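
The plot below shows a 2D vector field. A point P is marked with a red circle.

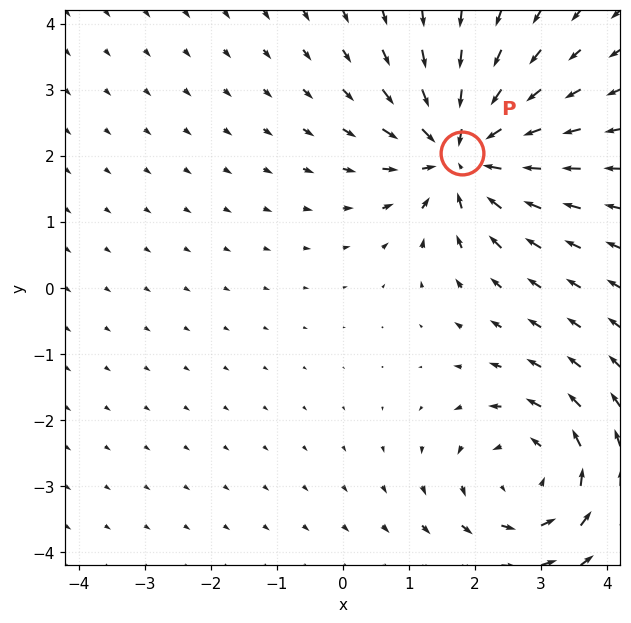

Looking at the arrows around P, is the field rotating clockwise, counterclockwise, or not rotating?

Near P at (1.8, 2.0) the arrows show no circulation. The curl there is ≈0.

not rotating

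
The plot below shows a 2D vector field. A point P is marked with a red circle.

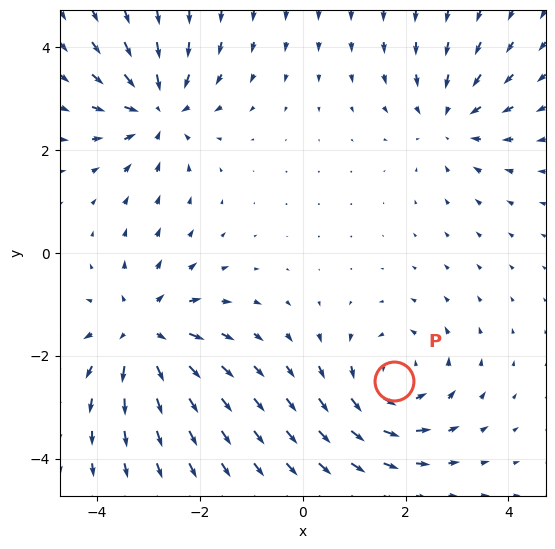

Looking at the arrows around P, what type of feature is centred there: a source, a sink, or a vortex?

At P (1.8, -2.5) the arrows circulate counterclockwise. Divergence ≈0, curl about +4 — near-zero divergence with nonzero curl is a vortex.

vortex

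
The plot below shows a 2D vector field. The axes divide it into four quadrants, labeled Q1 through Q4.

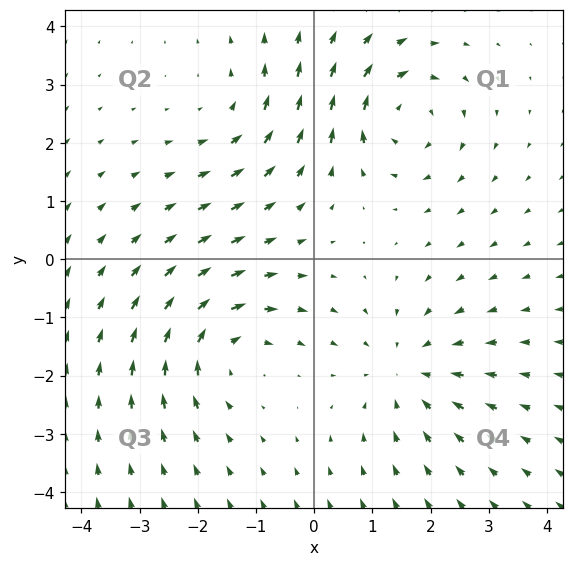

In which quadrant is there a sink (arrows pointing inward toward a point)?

The sink sits at approximately (1.6, -1.9), which lies in quadrant Q4. The divergence there is about -4, negative as expected for a sink.

Q4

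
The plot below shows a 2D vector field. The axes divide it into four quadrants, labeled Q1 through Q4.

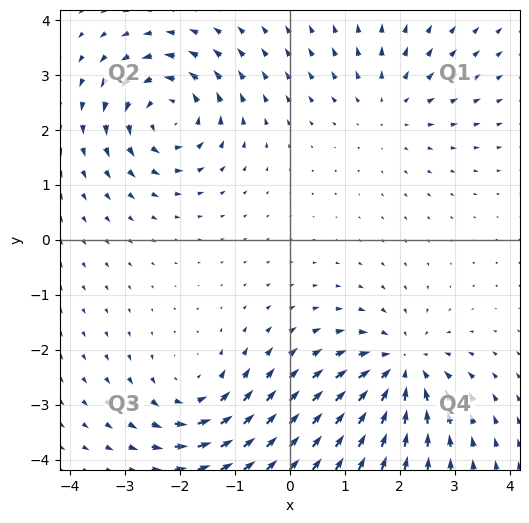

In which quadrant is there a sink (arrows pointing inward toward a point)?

Q4

The sink sits at approximately (2.0, -2.4), which lies in quadrant Q4. The divergence there is about -5, negative as expected for a sink.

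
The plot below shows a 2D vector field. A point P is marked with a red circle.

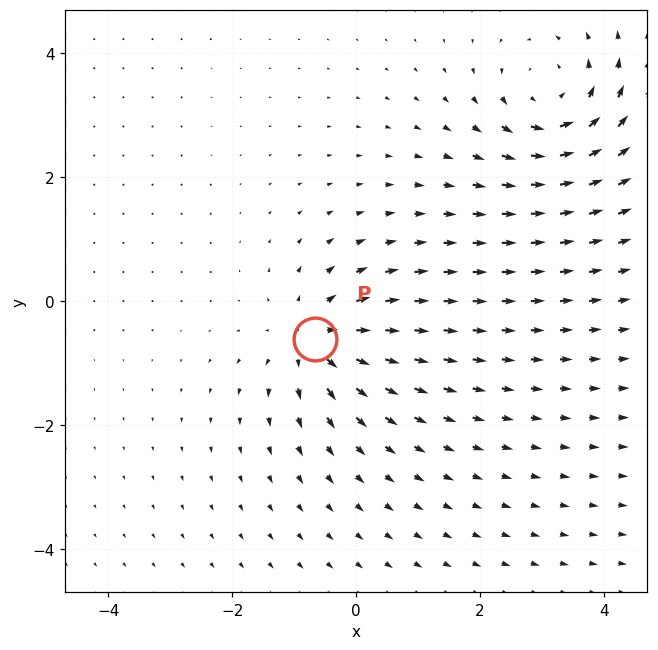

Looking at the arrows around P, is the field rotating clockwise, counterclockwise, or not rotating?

not rotating

Near P at (-0.7, -0.6) the arrows show no circulation. The curl there is ≈0.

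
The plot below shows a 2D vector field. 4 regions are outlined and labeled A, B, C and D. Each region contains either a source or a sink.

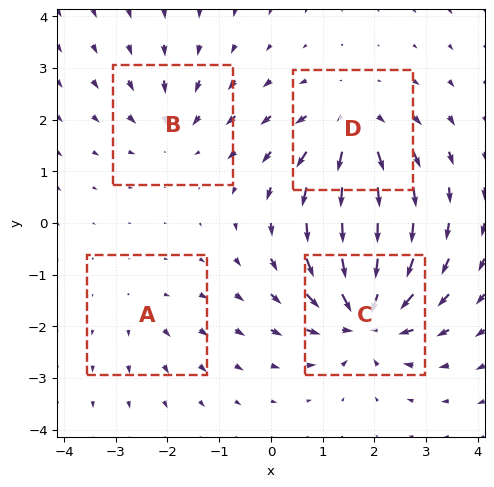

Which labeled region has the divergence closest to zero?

A

Divergence at each region's feature centre — A: about +2, B: about -4, C: about -8, D: about +6. Region A is closest to zero.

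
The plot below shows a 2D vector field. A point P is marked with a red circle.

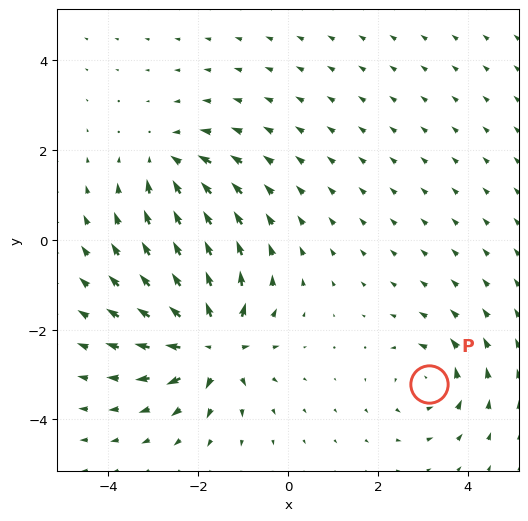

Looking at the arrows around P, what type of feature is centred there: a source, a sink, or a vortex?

At P (3.1, -3.2) the arrows circulate counterclockwise. Divergence ≈0, curl about +4 — near-zero divergence with nonzero curl is a vortex.

vortex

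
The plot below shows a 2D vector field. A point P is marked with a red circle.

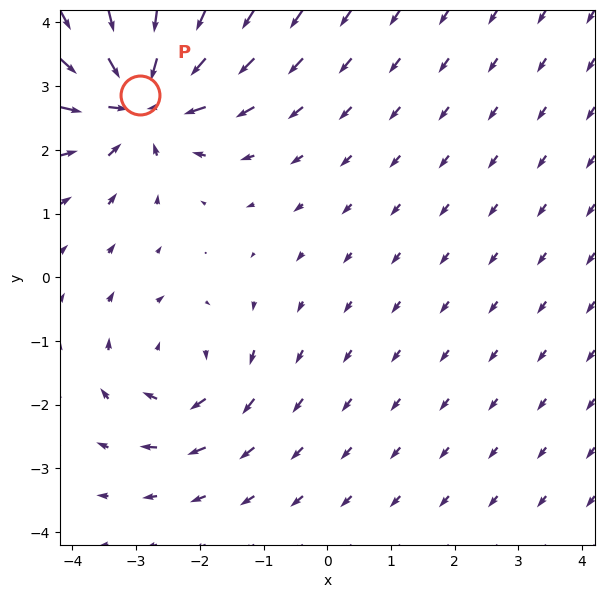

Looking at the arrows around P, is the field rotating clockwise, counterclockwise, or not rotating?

not rotating

Near P at (-2.9, 2.9) the arrows show no circulation. The curl there is ≈0.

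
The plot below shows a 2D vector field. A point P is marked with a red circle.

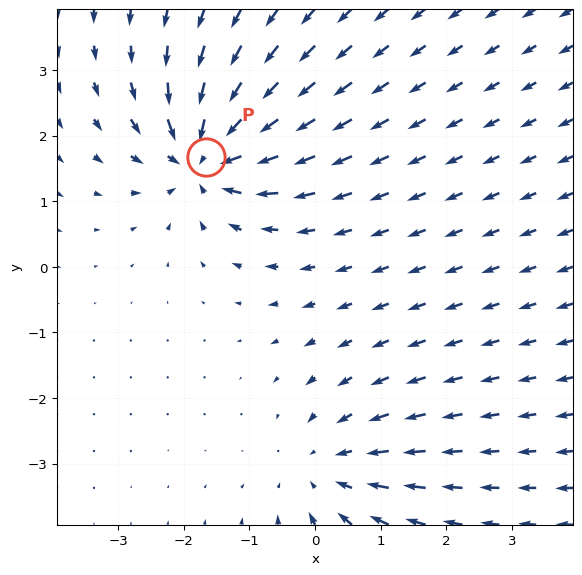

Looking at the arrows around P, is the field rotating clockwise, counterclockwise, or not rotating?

Near P at (-1.7, 1.7) the arrows show no circulation. The curl there is ≈0.

not rotating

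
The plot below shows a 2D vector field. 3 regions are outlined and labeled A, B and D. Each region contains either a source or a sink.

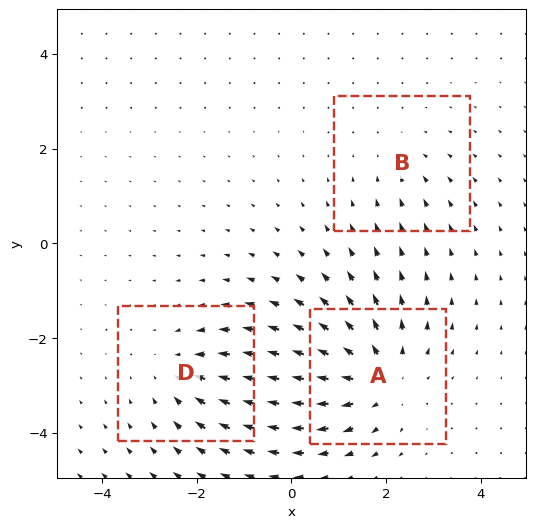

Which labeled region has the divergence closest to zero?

Divergence at each region's feature centre — A: about +4, B: about -2, D: about -3. Region B is closest to zero.

B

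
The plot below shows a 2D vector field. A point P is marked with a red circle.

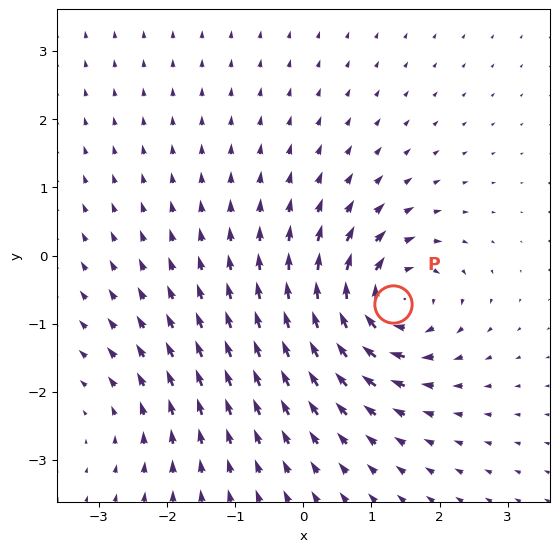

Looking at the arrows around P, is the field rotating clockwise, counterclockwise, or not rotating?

Near P at (1.3, -0.7) the arrows circulate clockwise. The curl (z-component) there is about -7; negative curl means clockwise rotation.

clockwise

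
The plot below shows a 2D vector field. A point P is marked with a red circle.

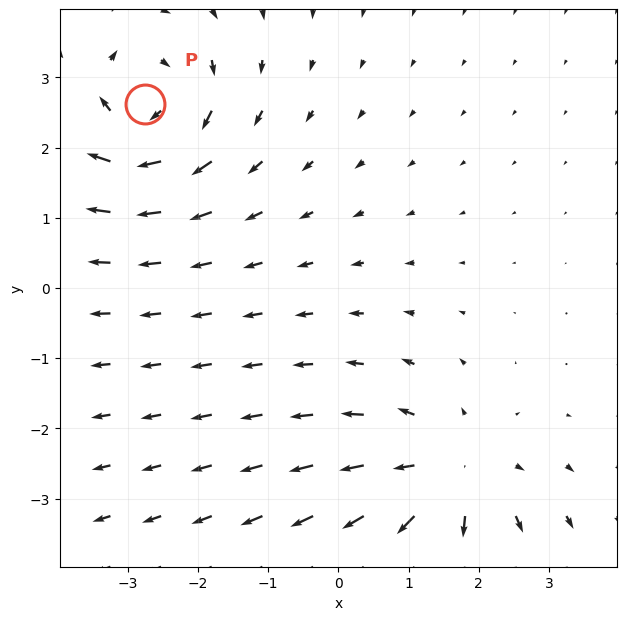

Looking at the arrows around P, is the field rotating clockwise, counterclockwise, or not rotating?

clockwise

Near P at (-2.8, 2.6) the arrows circulate clockwise. The curl (z-component) there is about -5; negative curl means clockwise rotation.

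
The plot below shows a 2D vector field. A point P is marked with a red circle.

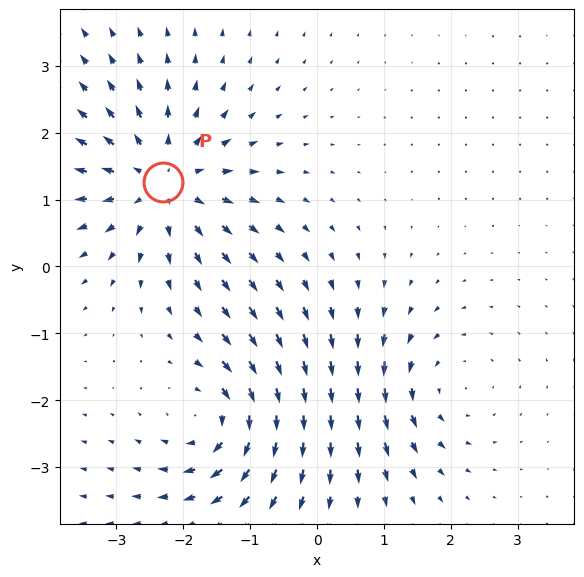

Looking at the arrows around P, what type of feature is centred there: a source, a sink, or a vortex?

source

At P (-2.3, 1.3) the arrows spread outward. Divergence about +5, curl ≈0 — positive divergence with near-zero curl is a source.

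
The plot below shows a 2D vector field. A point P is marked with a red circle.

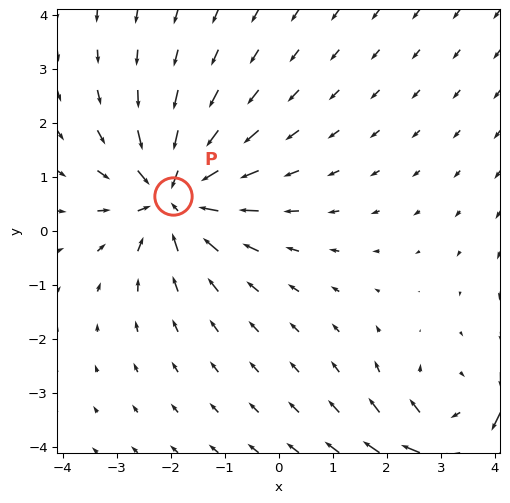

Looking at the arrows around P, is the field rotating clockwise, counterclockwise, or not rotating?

not rotating

Near P at (-2.0, 0.7) the arrows show no circulation. The curl there is ≈0.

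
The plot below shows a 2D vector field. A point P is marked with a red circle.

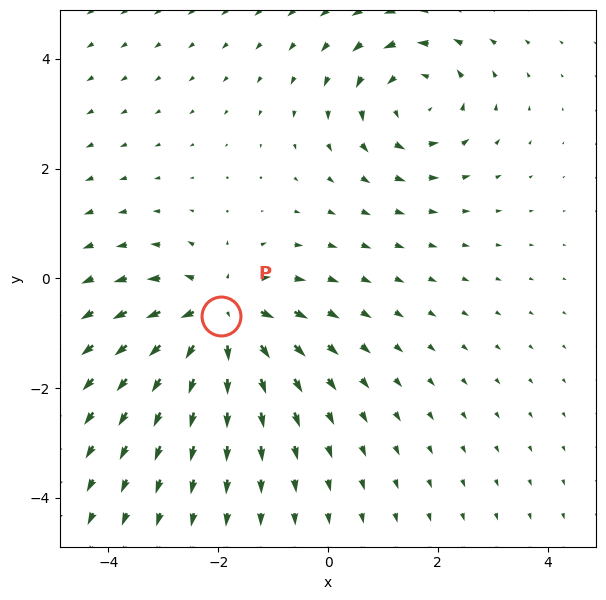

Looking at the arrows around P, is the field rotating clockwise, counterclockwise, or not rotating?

Near P at (-2.0, -0.7) the arrows show no circulation. The curl there is ≈0.

not rotating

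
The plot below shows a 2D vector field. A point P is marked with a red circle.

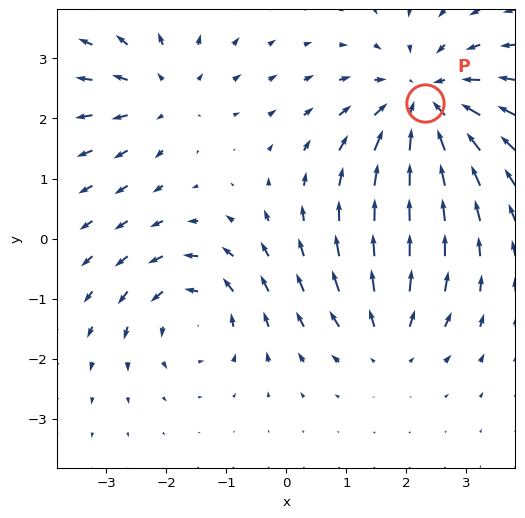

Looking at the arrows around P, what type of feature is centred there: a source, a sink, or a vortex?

At P (2.3, 2.2) the arrows converge inward. Divergence about -4, curl ≈0 — negative divergence with near-zero curl is a sink.

sink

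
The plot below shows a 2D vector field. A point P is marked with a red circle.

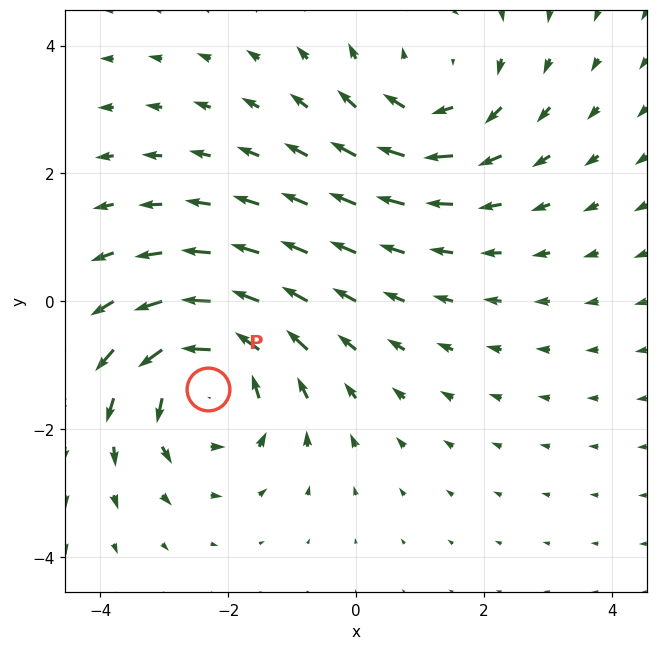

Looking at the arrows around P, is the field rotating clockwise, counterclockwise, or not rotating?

Near P at (-2.3, -1.4) the arrows circulate counterclockwise. The curl (z-component) there is about +5; positive curl means counterclockwise rotation.

counterclockwise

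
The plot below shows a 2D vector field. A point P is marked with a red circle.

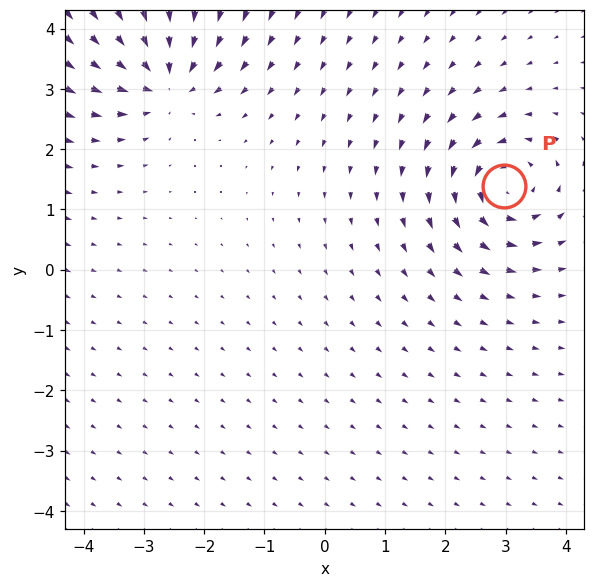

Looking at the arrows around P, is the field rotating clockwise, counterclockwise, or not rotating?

counterclockwise

Near P at (3.0, 1.4) the arrows circulate counterclockwise. The curl (z-component) there is about +6; positive curl means counterclockwise rotation.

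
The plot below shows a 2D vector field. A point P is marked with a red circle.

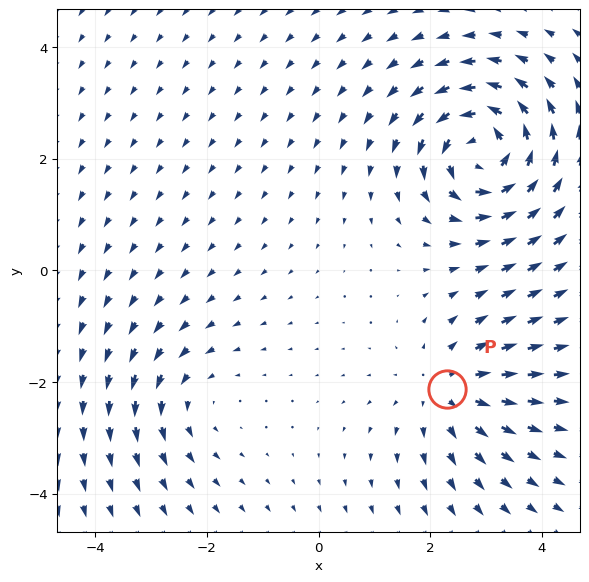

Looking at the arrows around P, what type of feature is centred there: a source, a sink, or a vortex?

source

At P (2.3, -2.1) the arrows spread outward. Divergence about +3, curl ≈0 — positive divergence with near-zero curl is a source.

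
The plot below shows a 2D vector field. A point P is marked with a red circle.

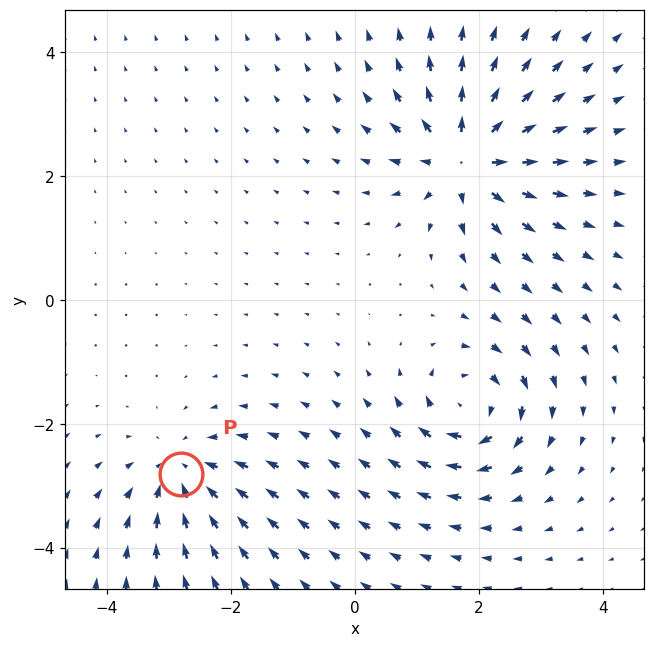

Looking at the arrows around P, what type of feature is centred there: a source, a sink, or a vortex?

At P (-2.8, -2.8) the arrows converge inward. Divergence about -4, curl ≈0 — negative divergence with near-zero curl is a sink.

sink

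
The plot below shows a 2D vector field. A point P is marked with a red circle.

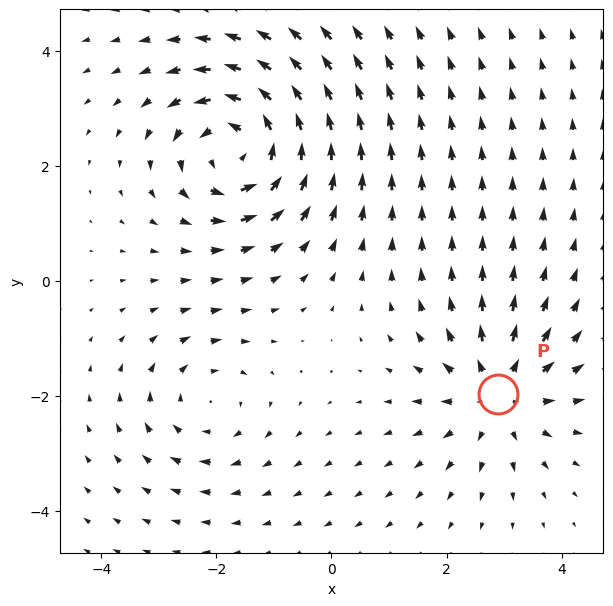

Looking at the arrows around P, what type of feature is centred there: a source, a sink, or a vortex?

At P (2.9, -2.0) the arrows spread outward. Divergence about +4, curl ≈0 — positive divergence with near-zero curl is a source.

source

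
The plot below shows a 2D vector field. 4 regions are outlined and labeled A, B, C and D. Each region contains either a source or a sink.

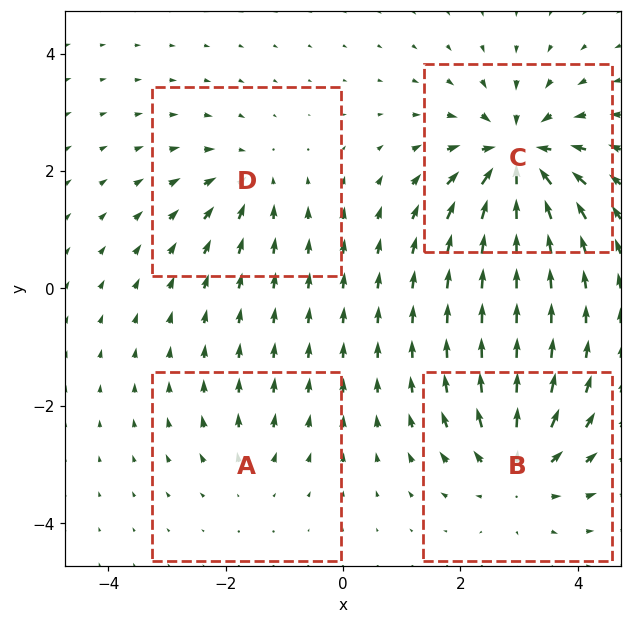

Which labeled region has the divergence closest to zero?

A

Divergence at each region's feature centre — A: about +3, B: about +5, C: about -8, D: about -4. Region A is closest to zero.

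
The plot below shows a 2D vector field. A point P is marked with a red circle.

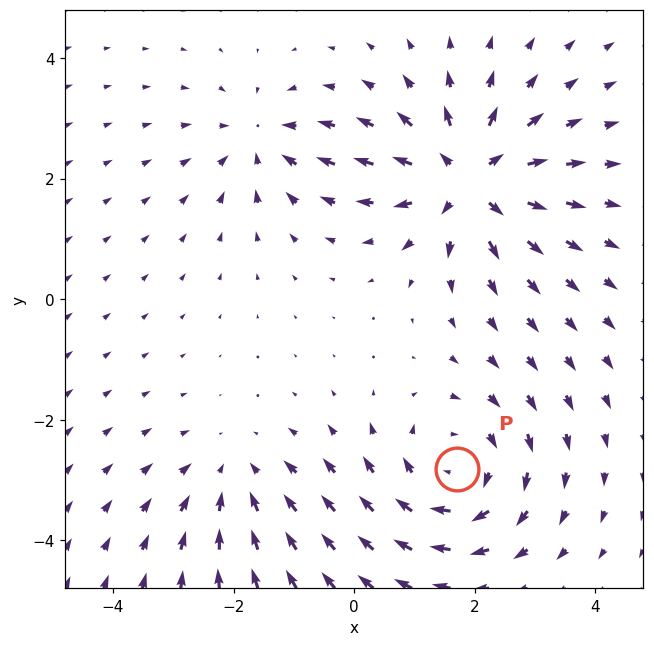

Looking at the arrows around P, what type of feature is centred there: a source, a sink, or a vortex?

At P (1.7, -2.8) the arrows circulate clockwise. Divergence ≈0, curl about -4 — near-zero divergence with nonzero curl is a vortex.

vortex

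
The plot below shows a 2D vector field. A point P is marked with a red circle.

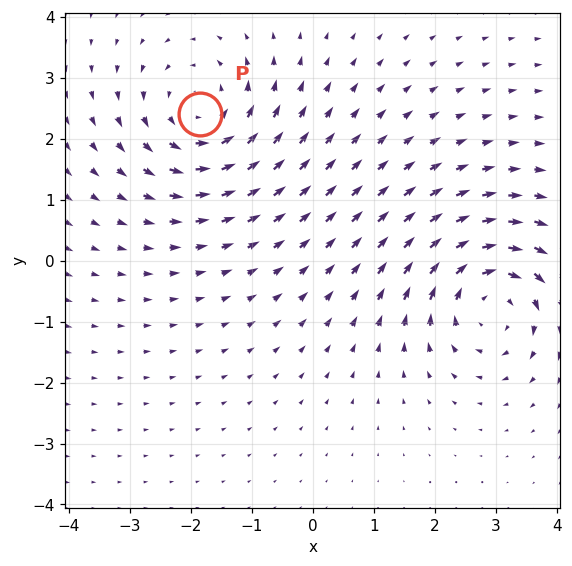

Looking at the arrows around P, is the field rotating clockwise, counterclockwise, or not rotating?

Near P at (-1.9, 2.4) the arrows circulate counterclockwise. The curl (z-component) there is about +4; positive curl means counterclockwise rotation.

counterclockwise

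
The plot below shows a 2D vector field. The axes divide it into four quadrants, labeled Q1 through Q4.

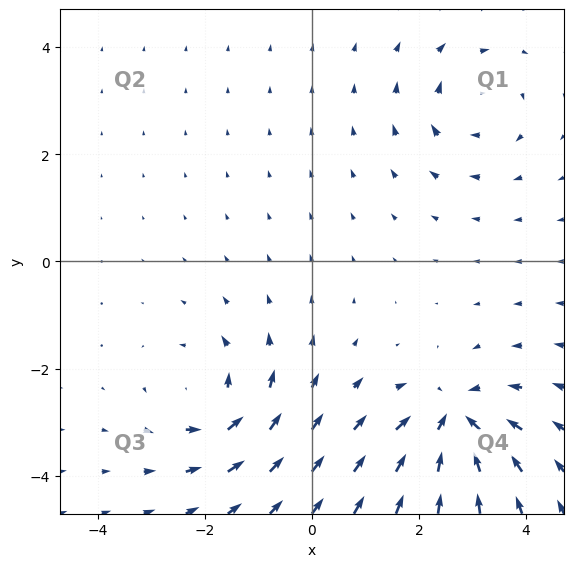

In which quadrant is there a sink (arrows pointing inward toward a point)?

The sink sits at approximately (2.6, -3.0), which lies in quadrant Q4. The divergence there is about -7, negative as expected for a sink.

Q4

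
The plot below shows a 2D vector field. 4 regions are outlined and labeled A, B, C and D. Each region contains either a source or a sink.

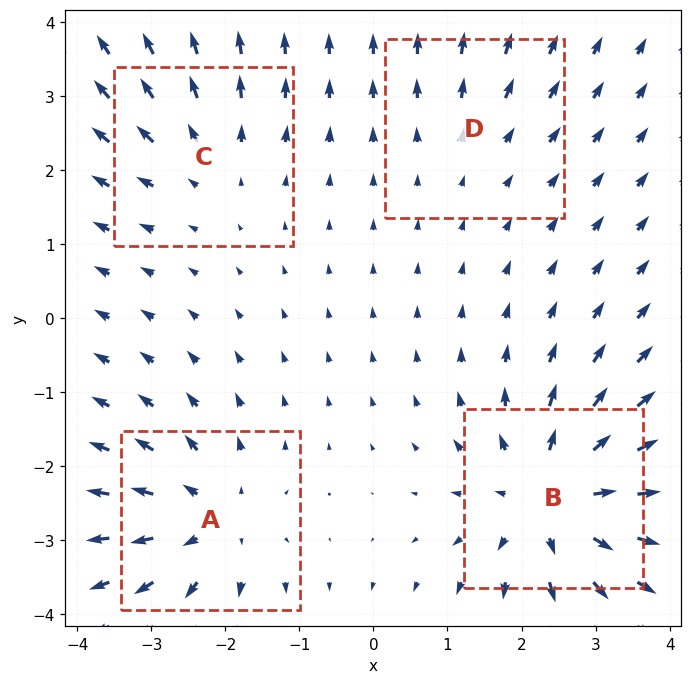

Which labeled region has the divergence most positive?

B

Divergence at each region's feature centre — A: about +5, B: about +7, C: about +4, D: about +2. Region B is most positive.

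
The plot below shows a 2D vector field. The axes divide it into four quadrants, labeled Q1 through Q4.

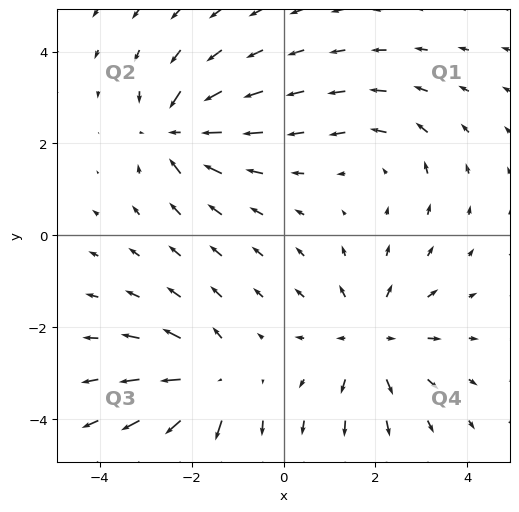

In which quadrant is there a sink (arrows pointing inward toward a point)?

The sink sits at approximately (-2.3, 2.3), which lies in quadrant Q2. The divergence there is about -6, negative as expected for a sink.

Q2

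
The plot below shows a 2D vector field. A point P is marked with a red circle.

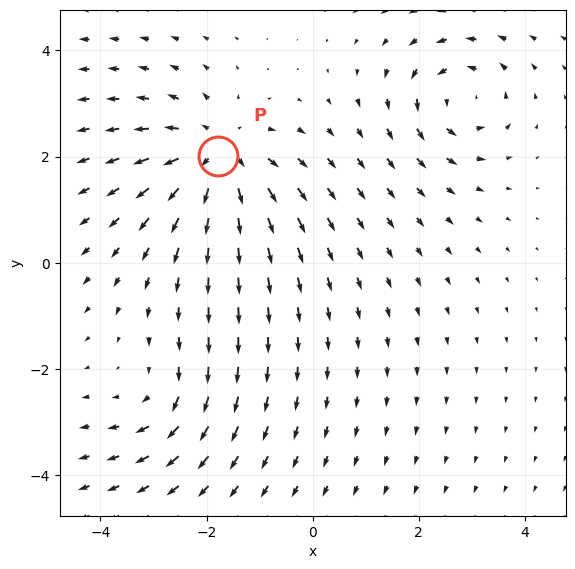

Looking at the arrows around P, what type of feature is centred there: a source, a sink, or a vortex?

source

At P (-1.8, 2.0) the arrows spread outward. Divergence about +5, curl ≈0 — positive divergence with near-zero curl is a source.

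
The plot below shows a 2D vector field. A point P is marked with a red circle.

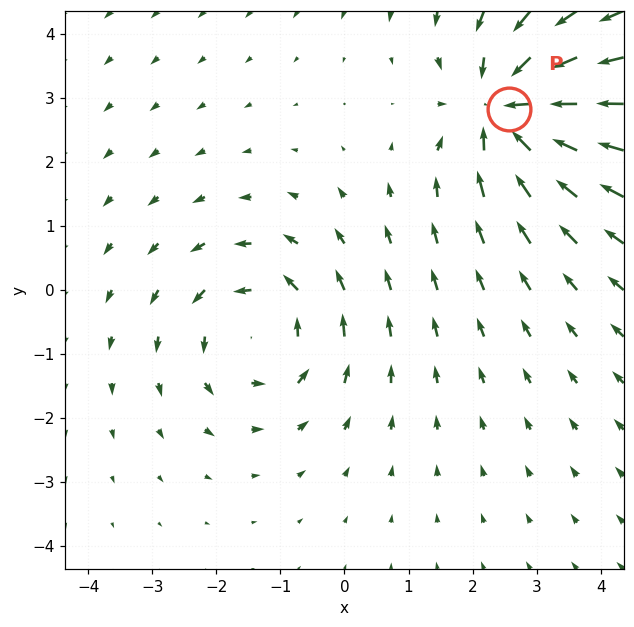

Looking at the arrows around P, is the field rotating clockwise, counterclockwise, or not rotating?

not rotating

Near P at (2.6, 2.8) the arrows show no circulation. The curl there is ≈0.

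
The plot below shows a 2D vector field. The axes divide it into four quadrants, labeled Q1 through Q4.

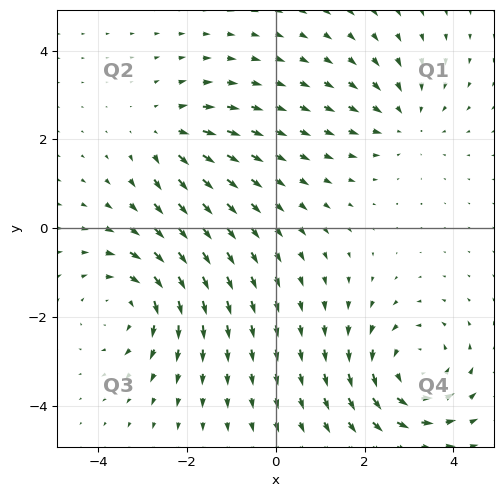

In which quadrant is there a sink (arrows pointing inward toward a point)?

The sink sits at approximately (2.9, 2.4), which lies in quadrant Q1. The divergence there is about -3, negative as expected for a sink.

Q1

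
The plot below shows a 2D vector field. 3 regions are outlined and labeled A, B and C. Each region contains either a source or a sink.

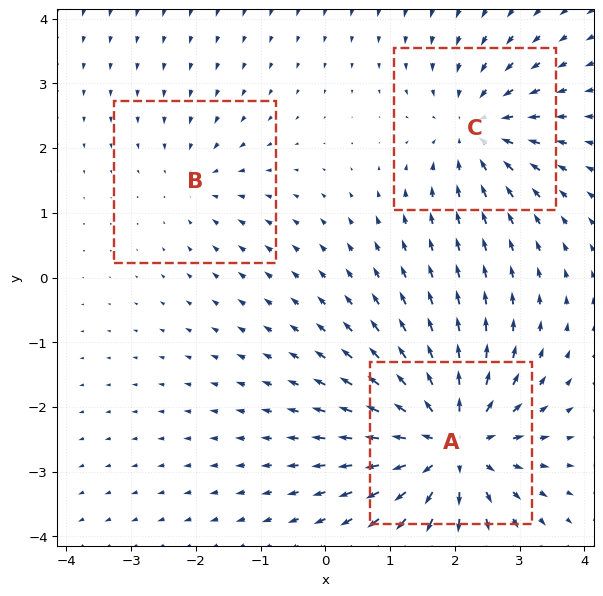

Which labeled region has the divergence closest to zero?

Divergence at each region's feature centre — A: about +6, B: about -2, C: about -4. Region B is closest to zero.

B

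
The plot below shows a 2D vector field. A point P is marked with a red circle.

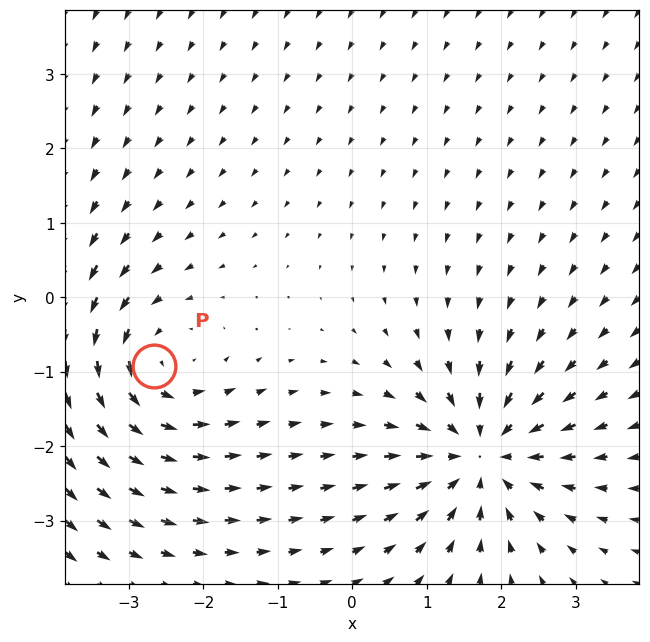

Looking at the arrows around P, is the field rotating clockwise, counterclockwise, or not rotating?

Near P at (-2.7, -0.9) the arrows circulate counterclockwise. The curl (z-component) there is about +4; positive curl means counterclockwise rotation.

counterclockwise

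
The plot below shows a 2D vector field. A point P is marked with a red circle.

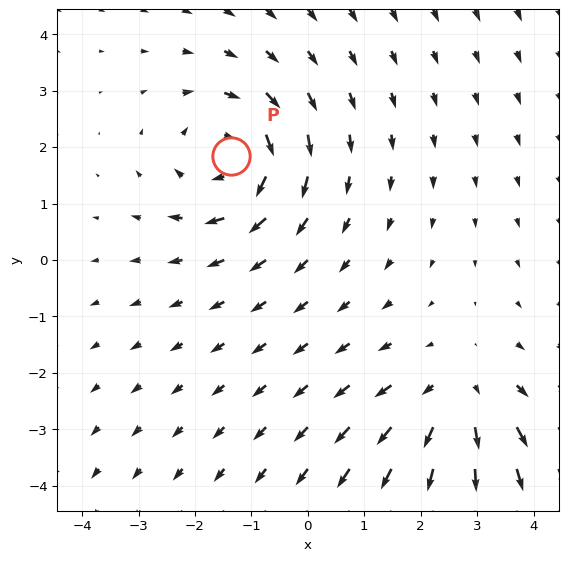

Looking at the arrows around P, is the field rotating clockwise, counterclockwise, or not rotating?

Near P at (-1.4, 1.8) the arrows circulate clockwise. The curl (z-component) there is about -4; negative curl means clockwise rotation.

clockwise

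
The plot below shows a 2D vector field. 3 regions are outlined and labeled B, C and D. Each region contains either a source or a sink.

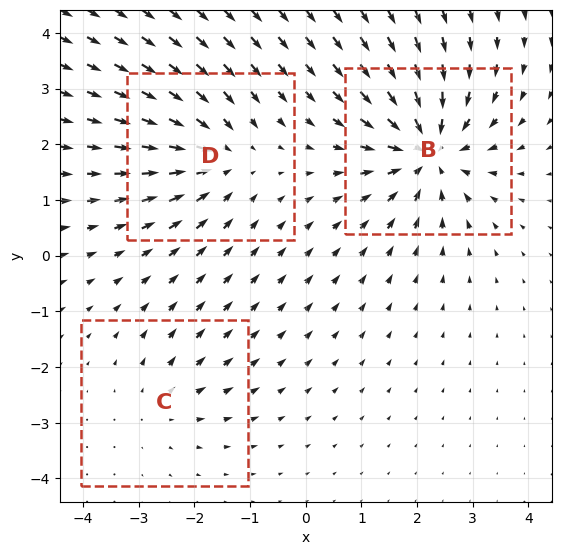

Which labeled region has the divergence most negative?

Divergence at each region's feature centre — B: about -6, C: about +2, D: about -4. Region B is most negative.

B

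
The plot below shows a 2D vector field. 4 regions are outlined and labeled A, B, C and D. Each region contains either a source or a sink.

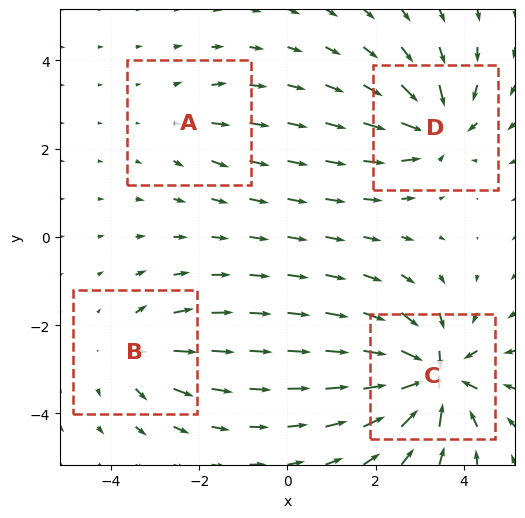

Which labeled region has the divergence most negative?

C

Divergence at each region's feature centre — A: about +2, B: about +4, C: about -8, D: about -5. Region C is most negative.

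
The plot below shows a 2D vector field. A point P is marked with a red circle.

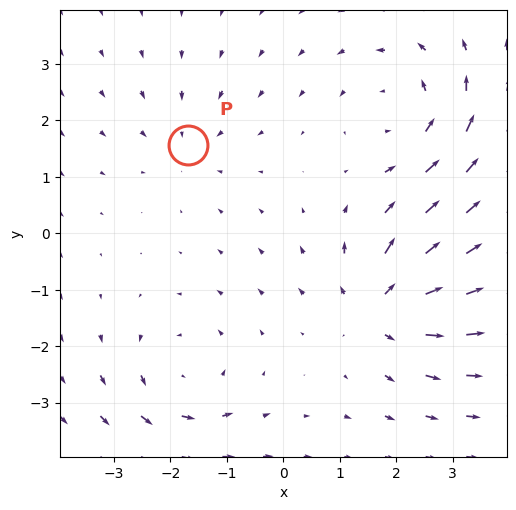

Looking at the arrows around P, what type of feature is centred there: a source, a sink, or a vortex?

At P (-1.7, 1.6) the arrows converge inward. Divergence about -2, curl ≈0 — negative divergence with near-zero curl is a sink.

sink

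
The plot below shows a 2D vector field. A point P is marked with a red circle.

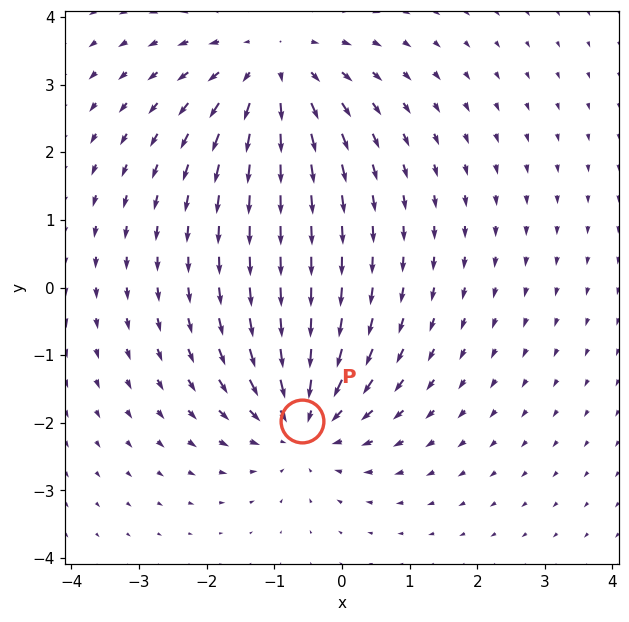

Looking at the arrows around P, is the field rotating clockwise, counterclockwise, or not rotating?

Near P at (-0.6, -2.0) the arrows show no circulation. The curl there is ≈0.

not rotating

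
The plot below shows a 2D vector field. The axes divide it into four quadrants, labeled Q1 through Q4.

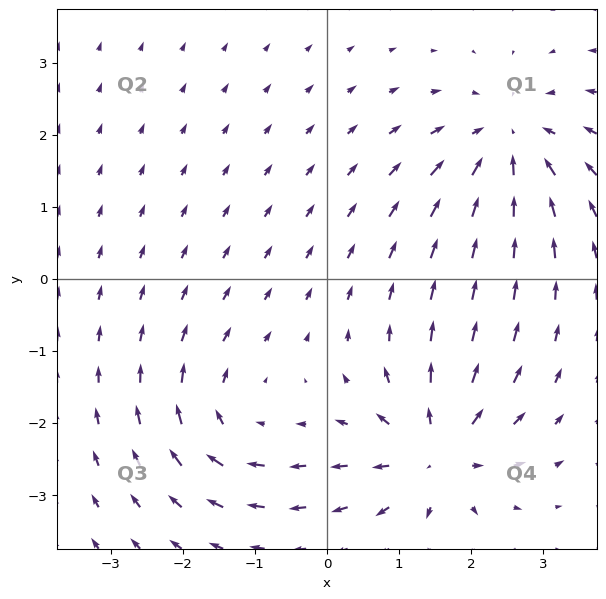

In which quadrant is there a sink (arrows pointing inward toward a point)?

The sink sits at approximately (2.5, 1.9), which lies in quadrant Q1. The divergence there is about -4, negative as expected for a sink.

Q1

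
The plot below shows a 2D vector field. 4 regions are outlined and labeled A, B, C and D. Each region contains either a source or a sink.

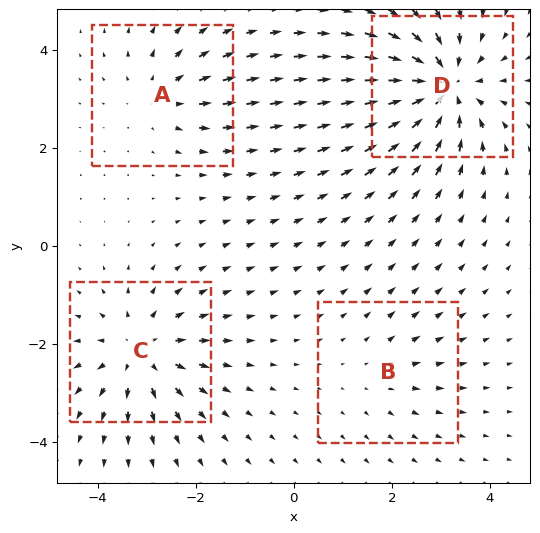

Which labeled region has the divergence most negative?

Divergence at each region's feature centre — A: about +4, B: about +2, C: about +5, D: about -7. Region D is most negative.

D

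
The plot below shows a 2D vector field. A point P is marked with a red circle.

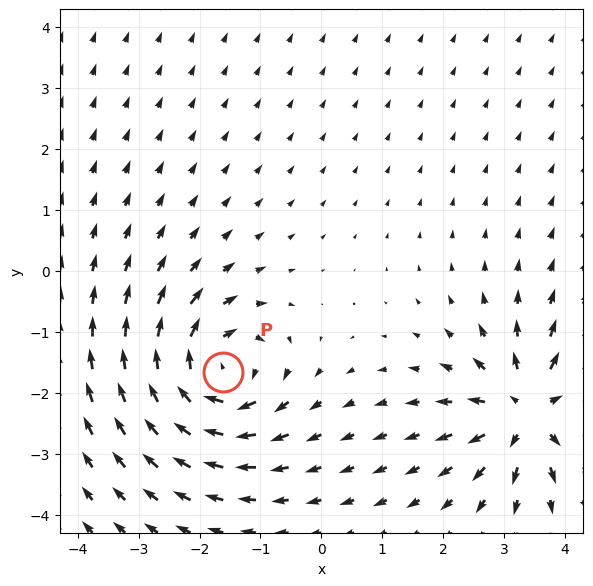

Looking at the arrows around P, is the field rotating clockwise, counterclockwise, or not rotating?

Near P at (-1.6, -1.7) the arrows circulate clockwise. The curl (z-component) there is about -5; negative curl means clockwise rotation.

clockwise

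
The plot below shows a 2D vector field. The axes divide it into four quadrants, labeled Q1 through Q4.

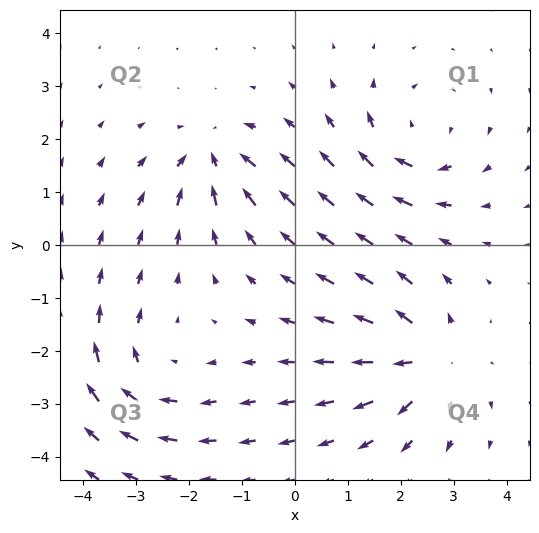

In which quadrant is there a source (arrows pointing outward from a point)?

Q4

The source sits at approximately (2.5, -2.1), which lies in quadrant Q4. The divergence there is about +6, positive as expected for a source.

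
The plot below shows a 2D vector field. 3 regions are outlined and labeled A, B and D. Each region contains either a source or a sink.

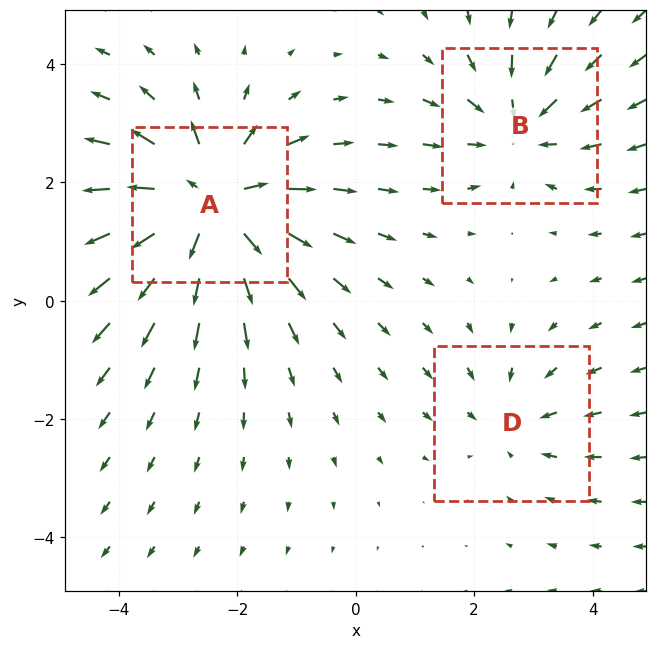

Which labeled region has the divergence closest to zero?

D

Divergence at each region's feature centre — A: about +5, B: about -3, D: about -2. Region D is closest to zero.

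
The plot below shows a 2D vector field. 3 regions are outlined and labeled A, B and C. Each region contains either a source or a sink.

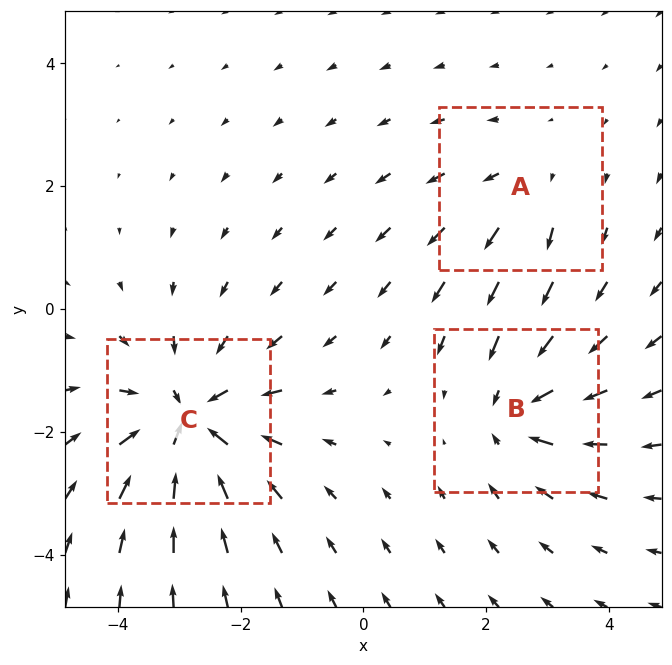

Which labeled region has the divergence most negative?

C

Divergence at each region's feature centre — A: about +2, B: about -3, C: about -5. Region C is most negative.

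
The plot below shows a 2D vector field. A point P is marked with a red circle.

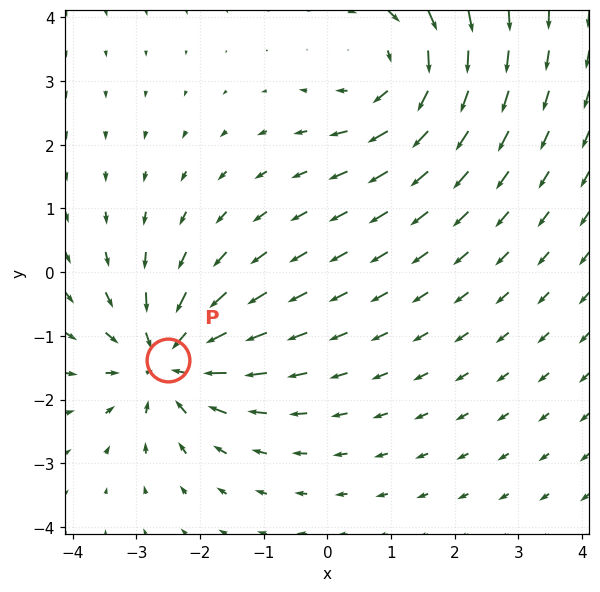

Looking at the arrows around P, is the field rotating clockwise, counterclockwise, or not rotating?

Near P at (-2.5, -1.4) the arrows show no circulation. The curl there is ≈0.

not rotating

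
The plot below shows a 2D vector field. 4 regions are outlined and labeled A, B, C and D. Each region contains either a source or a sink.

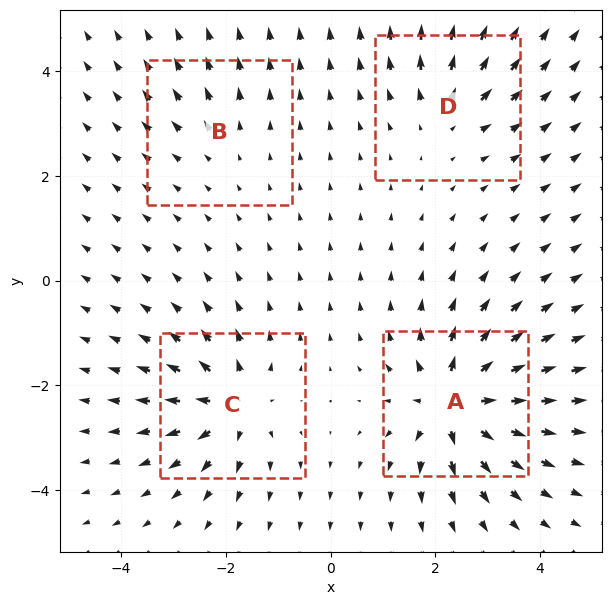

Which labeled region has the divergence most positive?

A

Divergence at each region's feature centre — A: about +9, B: about +2, C: about +6, D: about +4. Region A is most positive.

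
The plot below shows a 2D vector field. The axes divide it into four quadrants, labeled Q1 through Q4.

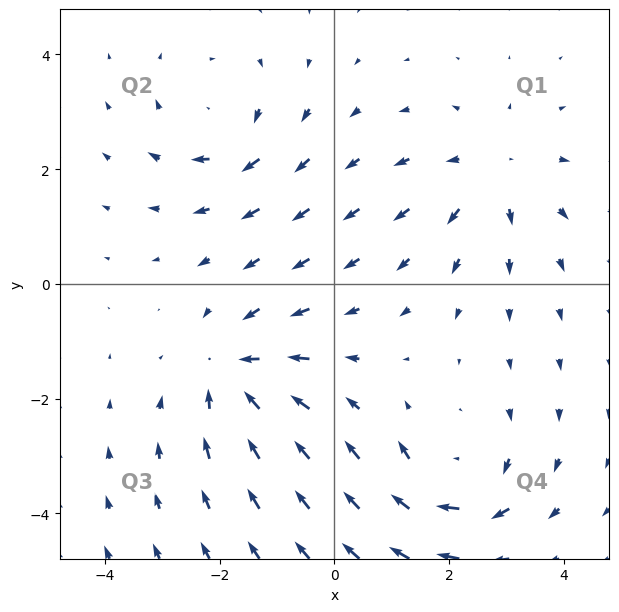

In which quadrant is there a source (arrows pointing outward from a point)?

Q1

The source sits at approximately (2.8, 1.9), which lies in quadrant Q1. The divergence there is about +3, positive as expected for a source.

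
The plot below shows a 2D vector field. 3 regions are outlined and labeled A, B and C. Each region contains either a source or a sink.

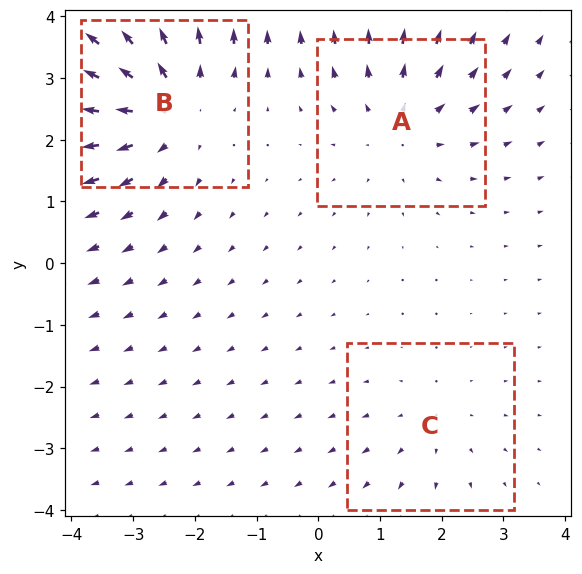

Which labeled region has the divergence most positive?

B

Divergence at each region's feature centre — A: about +3, B: about +4, C: about +2. Region B is most positive.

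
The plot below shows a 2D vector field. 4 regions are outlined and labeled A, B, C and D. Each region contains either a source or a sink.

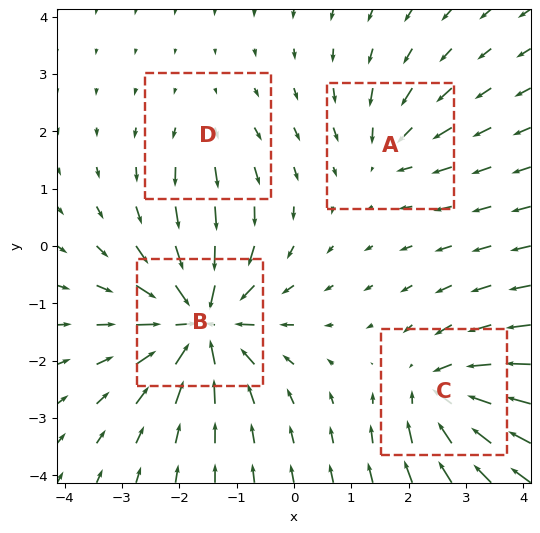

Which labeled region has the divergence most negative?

B

Divergence at each region's feature centre — A: about -4, B: about -9, C: about -6, D: about +2. Region B is most negative.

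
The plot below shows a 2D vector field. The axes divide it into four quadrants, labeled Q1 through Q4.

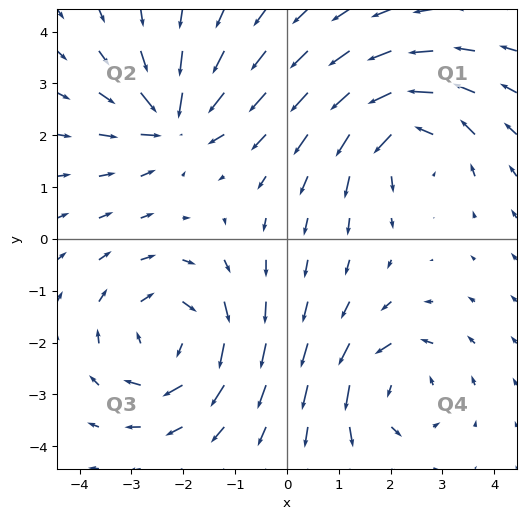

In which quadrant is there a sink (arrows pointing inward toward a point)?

The sink sits at approximately (-2.2, 2.3), which lies in quadrant Q2. The divergence there is about -5, negative as expected for a sink.

Q2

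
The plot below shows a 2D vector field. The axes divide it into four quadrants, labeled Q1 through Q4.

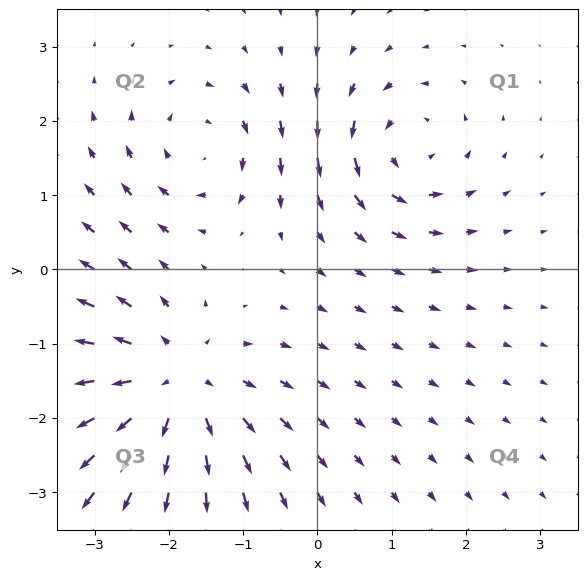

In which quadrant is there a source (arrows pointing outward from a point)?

Q3

The source sits at approximately (-1.9, -1.6), which lies in quadrant Q3. The divergence there is about +4, positive as expected for a source.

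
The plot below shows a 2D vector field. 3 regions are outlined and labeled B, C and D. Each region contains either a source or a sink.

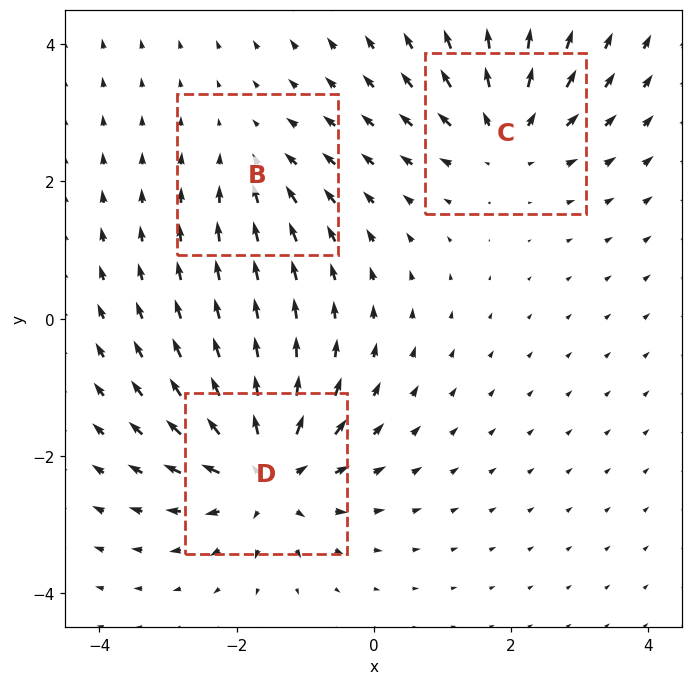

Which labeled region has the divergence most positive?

D

Divergence at each region's feature centre — B: about -2, C: about +4, D: about +5. Region D is most positive.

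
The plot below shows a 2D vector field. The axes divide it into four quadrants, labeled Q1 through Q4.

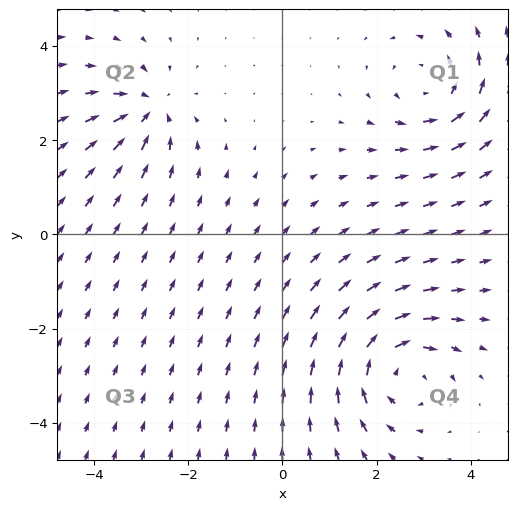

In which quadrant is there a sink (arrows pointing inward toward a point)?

Q2

The sink sits at approximately (-2.9, 2.6), which lies in quadrant Q2. The divergence there is about -5, negative as expected for a sink.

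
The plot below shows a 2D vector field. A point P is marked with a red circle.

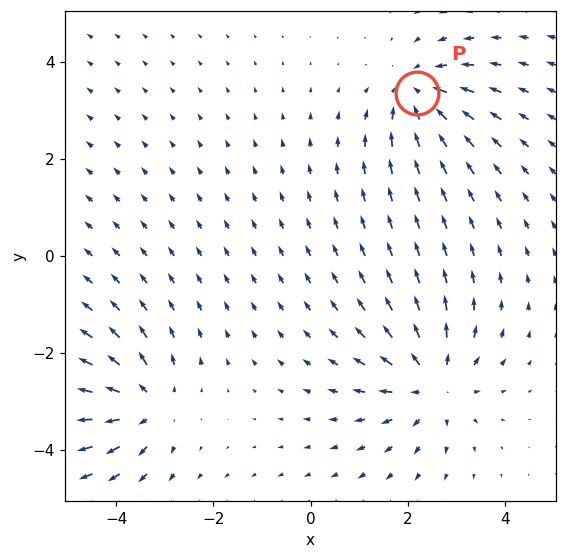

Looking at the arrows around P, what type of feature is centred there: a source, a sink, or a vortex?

sink

At P (2.2, 3.3) the arrows converge inward. Divergence about -4, curl ≈0 — negative divergence with near-zero curl is a sink.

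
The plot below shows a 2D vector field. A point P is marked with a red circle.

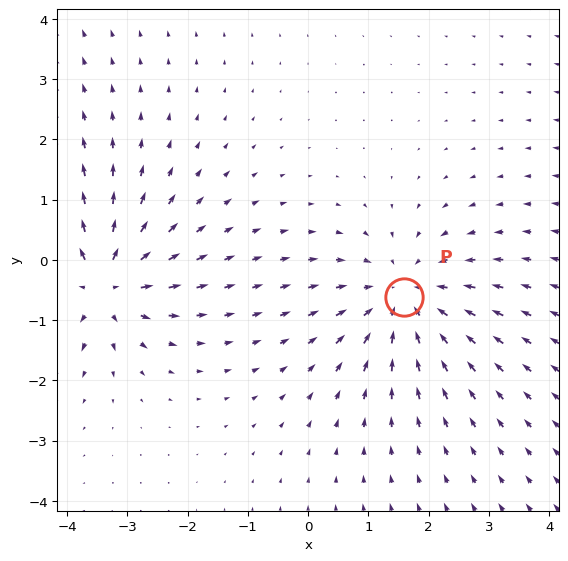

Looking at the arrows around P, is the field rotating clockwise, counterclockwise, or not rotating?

not rotating

Near P at (1.6, -0.6) the arrows show no circulation. The curl there is ≈0.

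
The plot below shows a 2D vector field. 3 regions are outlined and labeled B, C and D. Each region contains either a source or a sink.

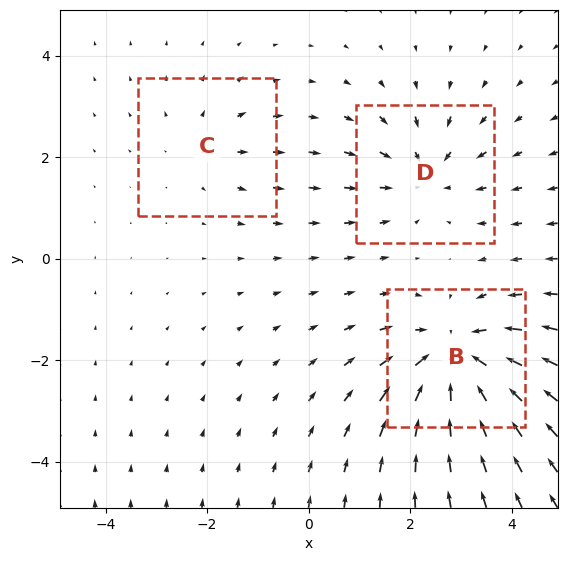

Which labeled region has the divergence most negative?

B

Divergence at each region's feature centre — B: about -5, C: about +2, D: about -3. Region B is most negative.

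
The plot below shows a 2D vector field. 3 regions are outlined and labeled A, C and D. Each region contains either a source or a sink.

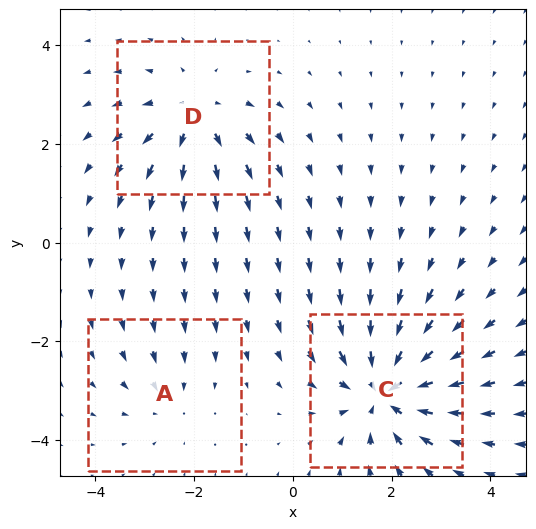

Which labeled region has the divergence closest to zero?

A

Divergence at each region's feature centre — A: about -2, C: about -5, D: about +3. Region A is closest to zero.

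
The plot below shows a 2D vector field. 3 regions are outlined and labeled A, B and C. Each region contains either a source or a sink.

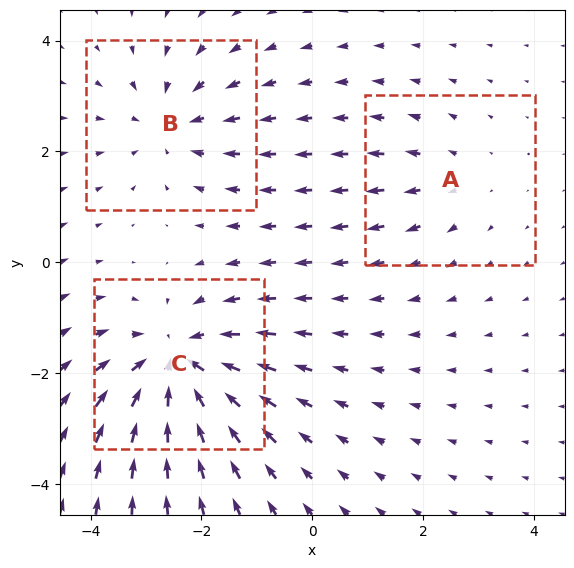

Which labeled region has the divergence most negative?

C

Divergence at each region's feature centre — A: about +2, B: about -3, C: about -4. Region C is most negative.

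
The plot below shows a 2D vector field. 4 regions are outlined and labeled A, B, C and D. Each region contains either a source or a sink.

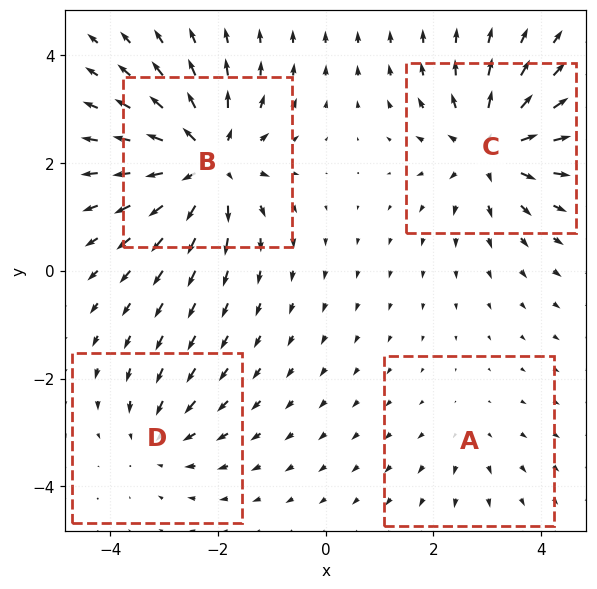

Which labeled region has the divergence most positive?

Divergence at each region's feature centre — A: about +2, B: about +7, C: about +6, D: about -3. Region B is most positive.

B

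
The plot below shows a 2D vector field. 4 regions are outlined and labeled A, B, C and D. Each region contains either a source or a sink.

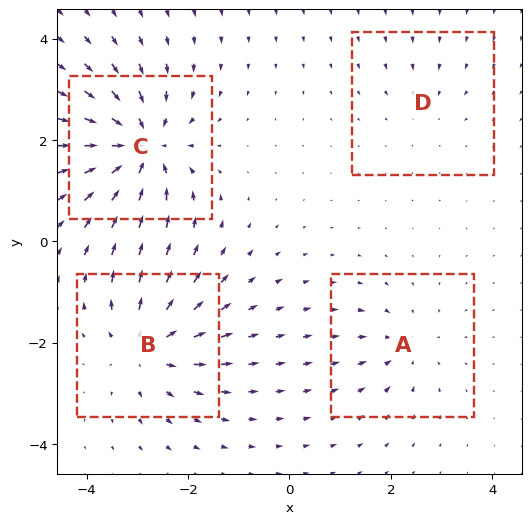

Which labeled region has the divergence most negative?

C

Divergence at each region's feature centre — A: about -4, B: about +6, C: about -8, D: about -2. Region C is most negative.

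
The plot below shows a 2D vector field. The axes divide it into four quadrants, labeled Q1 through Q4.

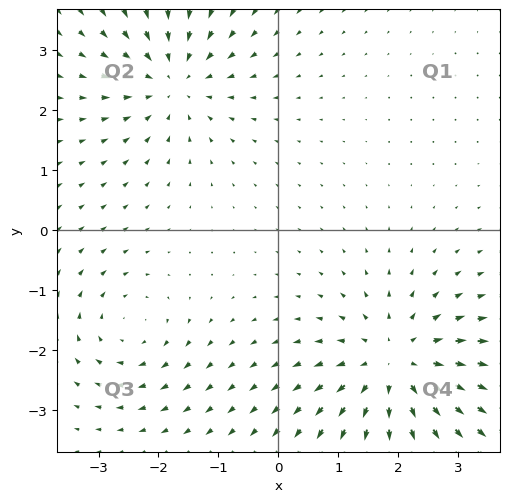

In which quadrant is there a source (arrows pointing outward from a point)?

Q4

The source sits at approximately (2.0, -2.3), which lies in quadrant Q4. The divergence there is about +5, positive as expected for a source.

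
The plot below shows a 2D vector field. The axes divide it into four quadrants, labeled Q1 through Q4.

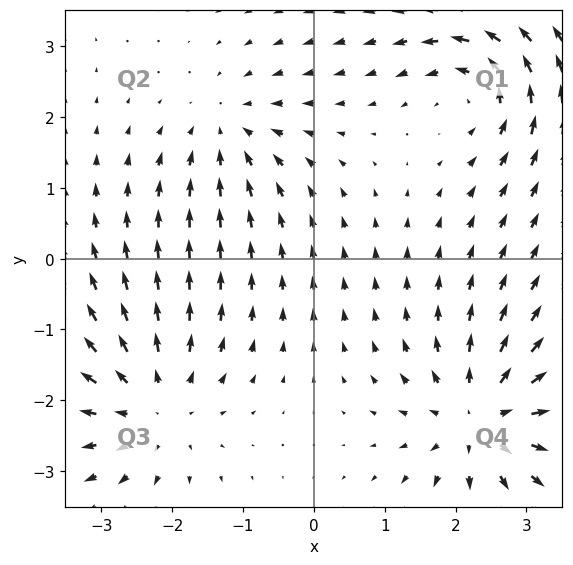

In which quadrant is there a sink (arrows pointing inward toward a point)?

The sink sits at approximately (-1.2, 1.8), which lies in quadrant Q2. The divergence there is about -4, negative as expected for a sink.

Q2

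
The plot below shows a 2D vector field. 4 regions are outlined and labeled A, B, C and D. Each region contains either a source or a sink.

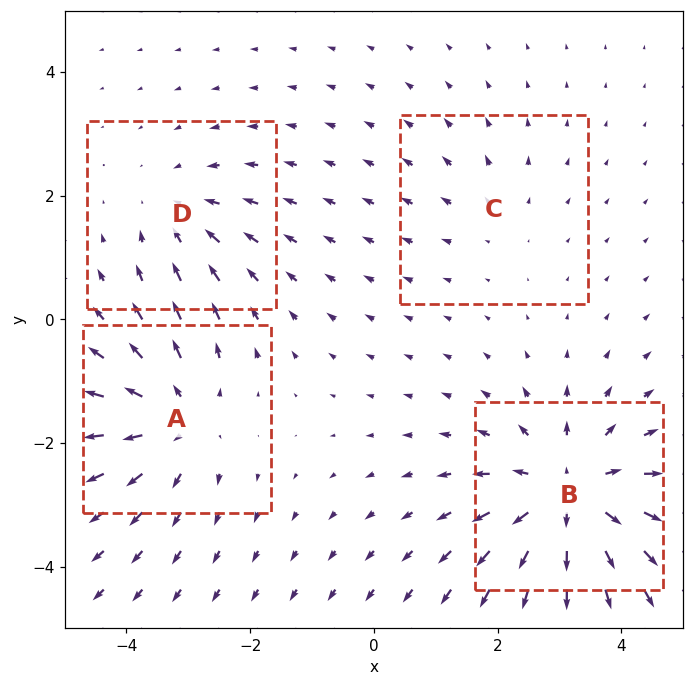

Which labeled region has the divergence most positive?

Divergence at each region's feature centre — A: about +5, B: about +7, C: about +2, D: about -3. Region B is most positive.

B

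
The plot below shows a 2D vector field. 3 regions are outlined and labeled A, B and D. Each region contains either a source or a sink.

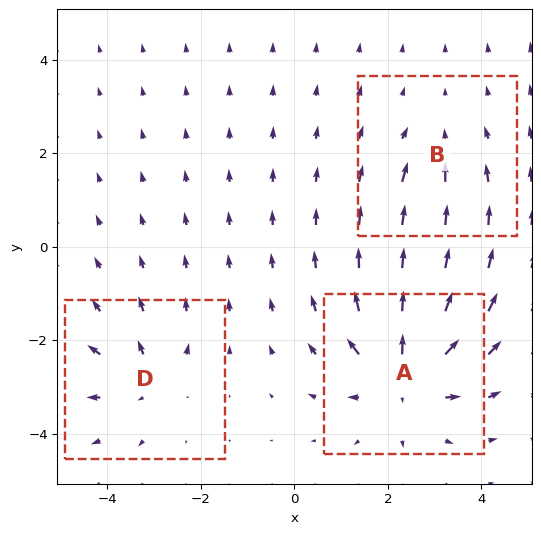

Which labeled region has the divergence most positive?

Divergence at each region's feature centre — A: about +6, B: about -2, D: about +4. Region A is most positive.

A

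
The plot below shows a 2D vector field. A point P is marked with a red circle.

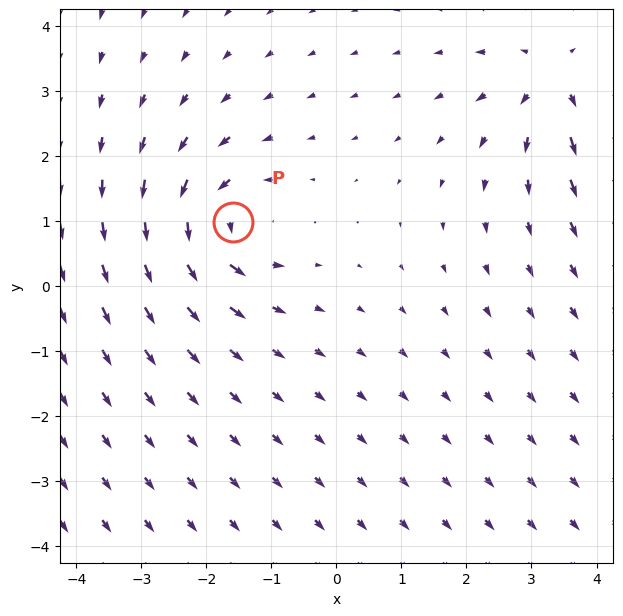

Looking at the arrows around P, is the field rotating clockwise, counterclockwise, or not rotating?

counterclockwise

Near P at (-1.6, 1.0) the arrows circulate counterclockwise. The curl (z-component) there is about +3; positive curl means counterclockwise rotation.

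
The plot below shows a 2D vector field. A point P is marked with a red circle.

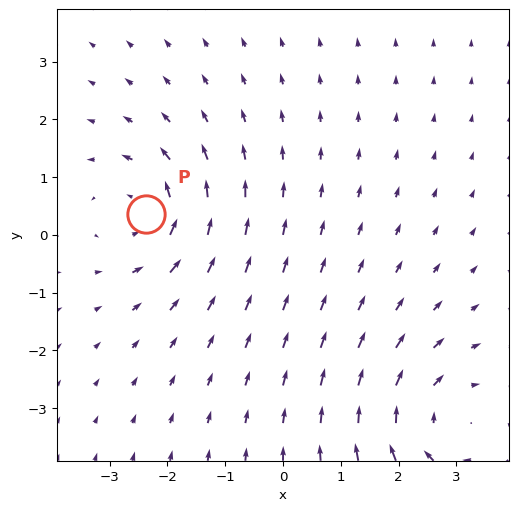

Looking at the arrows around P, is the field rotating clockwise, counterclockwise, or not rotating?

counterclockwise

Near P at (-2.4, 0.4) the arrows circulate counterclockwise. The curl (z-component) there is about +4; positive curl means counterclockwise rotation.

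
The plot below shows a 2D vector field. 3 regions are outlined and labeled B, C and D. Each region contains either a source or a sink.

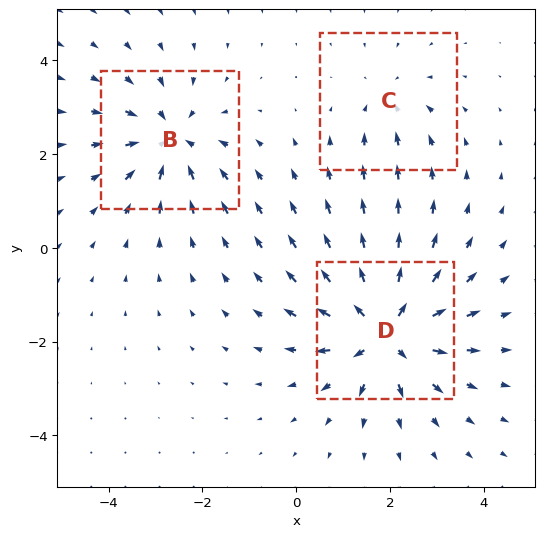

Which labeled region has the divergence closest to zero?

Divergence at each region's feature centre — B: about -3, C: about -2, D: about +5. Region C is closest to zero.

C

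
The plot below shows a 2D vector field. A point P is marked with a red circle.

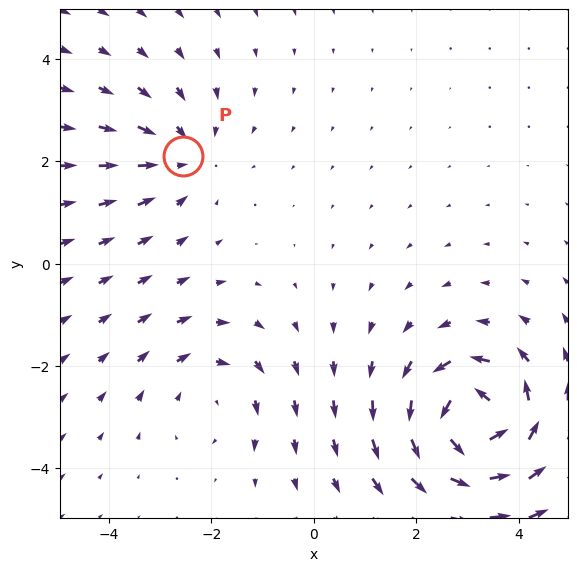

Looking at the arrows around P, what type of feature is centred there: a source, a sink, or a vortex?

At P (-2.6, 2.1) the arrows converge inward. Divergence about -2, curl ≈0 — negative divergence with near-zero curl is a sink.

sink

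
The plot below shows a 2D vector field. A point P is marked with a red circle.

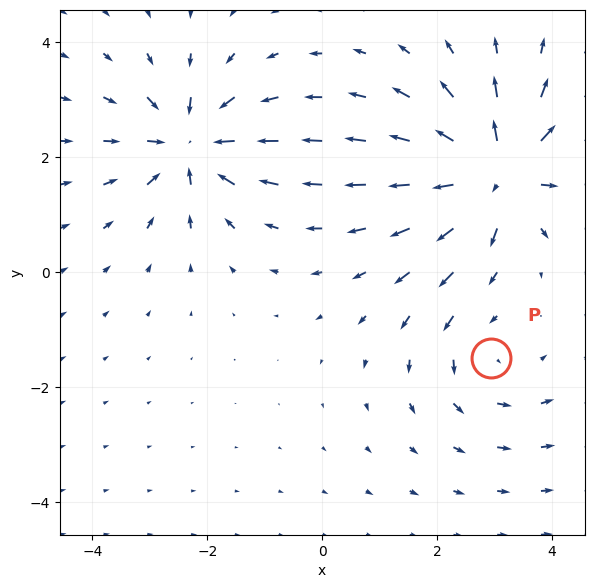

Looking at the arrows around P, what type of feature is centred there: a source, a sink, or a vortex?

vortex

At P (2.9, -1.5) the arrows circulate counterclockwise. Divergence ≈0, curl about +3 — near-zero divergence with nonzero curl is a vortex.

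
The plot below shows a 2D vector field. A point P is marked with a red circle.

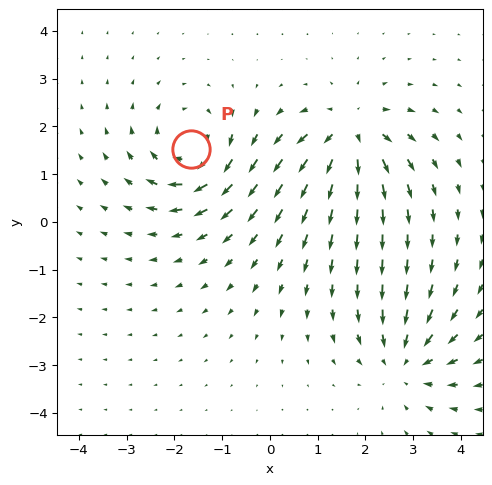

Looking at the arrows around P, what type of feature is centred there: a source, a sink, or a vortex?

At P (-1.7, 1.5) the arrows circulate clockwise. Divergence ≈0, curl about -6 — near-zero divergence with nonzero curl is a vortex.

vortex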